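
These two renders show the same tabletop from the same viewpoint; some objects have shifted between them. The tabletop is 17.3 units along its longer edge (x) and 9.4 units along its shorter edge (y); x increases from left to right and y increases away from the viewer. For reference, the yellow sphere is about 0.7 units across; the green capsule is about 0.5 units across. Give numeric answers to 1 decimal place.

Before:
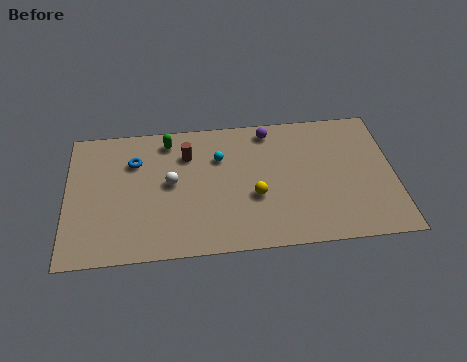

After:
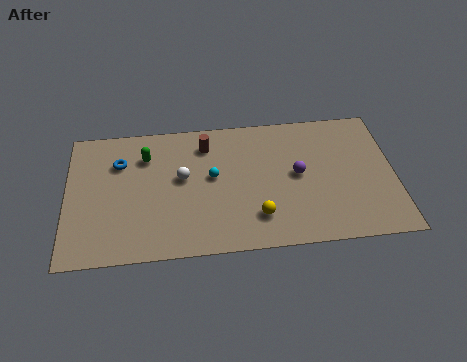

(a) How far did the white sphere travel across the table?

0.7

The white sphere was near (5.5, 5.0) before and (6.1, 5.3) after, so it travelled √(0.6² + 0.3²) ≈ 0.7 units.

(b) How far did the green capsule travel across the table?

1.6

The green capsule was near (5.4, 8.0) before and (4.2, 7.0) after, so it travelled √(1.2² + 1.0²) ≈ 1.6 units.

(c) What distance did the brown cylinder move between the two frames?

1.2

The brown cylinder was near (6.4, 6.9) before and (7.4, 7.5) after, so it travelled √(1.0² + 0.6²) ≈ 1.2 units.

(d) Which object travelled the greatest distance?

the purple sphere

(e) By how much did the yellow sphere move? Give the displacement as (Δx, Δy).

(0.1, -1.4)

From the two frames, the yellow sphere sits at roughly (9.9, 3.6) before and (10.0, 2.2) after.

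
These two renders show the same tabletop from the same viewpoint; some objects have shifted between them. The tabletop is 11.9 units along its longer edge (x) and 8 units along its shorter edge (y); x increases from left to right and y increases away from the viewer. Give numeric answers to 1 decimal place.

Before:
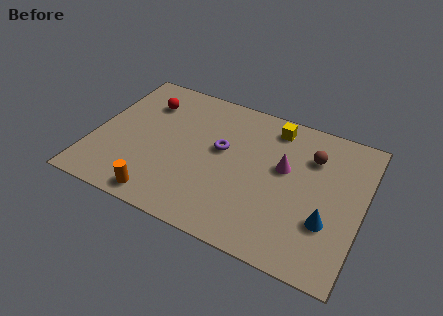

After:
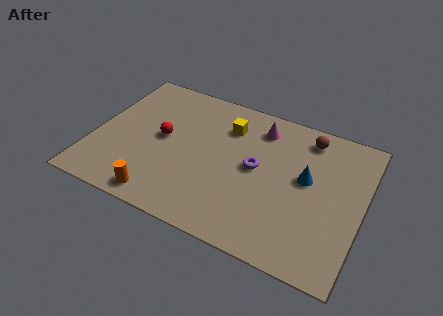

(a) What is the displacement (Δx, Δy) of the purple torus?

(1.6, -0.4)

The purple torus was at about (5.6, 4.6) and moved to about (7.2, 4.2).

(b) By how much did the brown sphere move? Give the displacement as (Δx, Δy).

(-0.3, 1.0)

From the two frames, the brown sphere sits at roughly (9.5, 5.8) before and (9.2, 6.8) after.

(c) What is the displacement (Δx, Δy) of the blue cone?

(-1.1, 1.9)

From the two frames, the blue cone sits at roughly (10.5, 2.6) before and (9.4, 4.5) after.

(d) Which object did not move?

the orange cylinder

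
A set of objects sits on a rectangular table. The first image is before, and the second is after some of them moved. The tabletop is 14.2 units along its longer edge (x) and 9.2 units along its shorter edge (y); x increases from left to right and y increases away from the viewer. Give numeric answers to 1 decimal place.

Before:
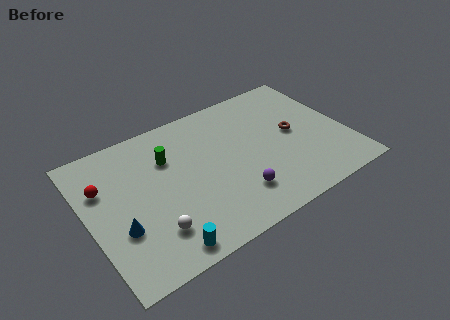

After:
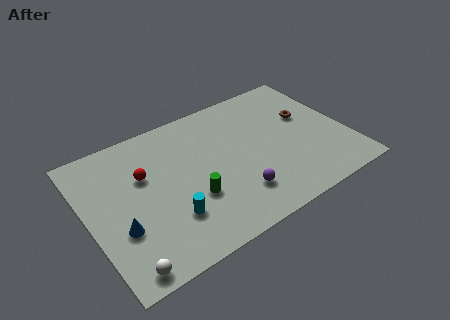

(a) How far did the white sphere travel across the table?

2.2

The white sphere was near (3.1, 2.2) before and (1.3, 0.9) after, so it travelled √(1.8² + 1.3²) ≈ 2.2 units.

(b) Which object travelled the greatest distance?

the green cylinder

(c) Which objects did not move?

the blue cone and the purple sphere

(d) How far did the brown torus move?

1.2

The brown torus was near (11.4, 4.8) before and (12.3, 5.6) after, so it travelled √(0.9² + 0.8²) ≈ 1.2 units.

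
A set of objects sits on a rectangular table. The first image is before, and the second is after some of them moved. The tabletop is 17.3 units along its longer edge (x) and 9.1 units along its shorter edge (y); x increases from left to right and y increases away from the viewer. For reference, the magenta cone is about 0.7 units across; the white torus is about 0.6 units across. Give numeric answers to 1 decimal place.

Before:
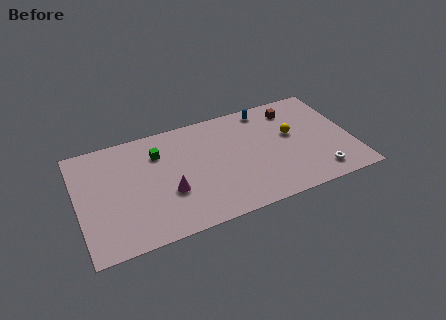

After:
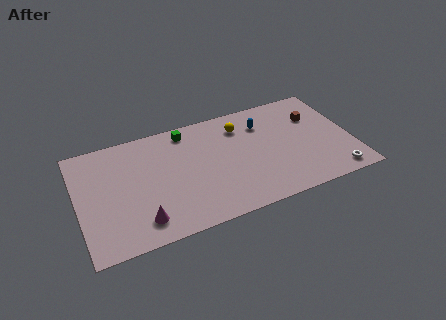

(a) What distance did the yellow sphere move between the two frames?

3.6

From (13.6, 5.3) to (10.5, 7.1), the yellow sphere covered √(3.1² + 1.8²) ≈ 3.6 units.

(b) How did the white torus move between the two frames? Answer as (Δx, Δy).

(1.0, -0.4)

The white torus started near (14.9, 1.5) and ended near (15.9, 1.1).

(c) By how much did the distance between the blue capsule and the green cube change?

-2.2

Before: roughly 7.1 units apart; after: 4.9. That's 2.2 units closer together.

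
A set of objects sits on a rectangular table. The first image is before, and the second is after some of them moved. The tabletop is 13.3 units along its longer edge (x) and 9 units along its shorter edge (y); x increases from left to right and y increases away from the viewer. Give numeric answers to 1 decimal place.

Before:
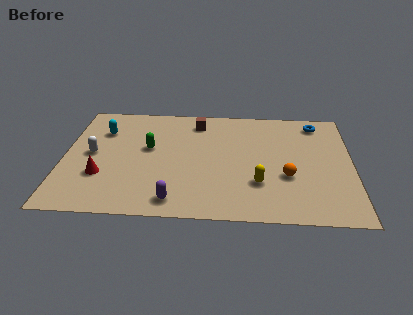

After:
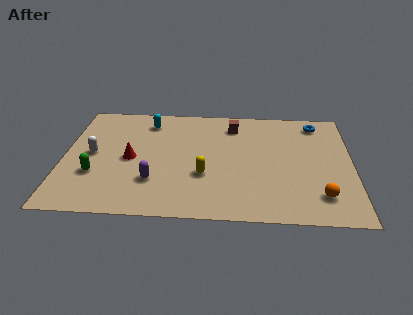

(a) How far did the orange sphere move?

2.1

The orange sphere was near (10.3, 3.3) before and (11.8, 1.9) after, so it travelled √(1.5² + 1.4²) ≈ 2.1 units.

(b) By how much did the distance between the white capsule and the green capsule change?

-1.1

They were about 2.7 units apart before and 1.6 after — 1.1 units closer together.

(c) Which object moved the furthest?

the green capsule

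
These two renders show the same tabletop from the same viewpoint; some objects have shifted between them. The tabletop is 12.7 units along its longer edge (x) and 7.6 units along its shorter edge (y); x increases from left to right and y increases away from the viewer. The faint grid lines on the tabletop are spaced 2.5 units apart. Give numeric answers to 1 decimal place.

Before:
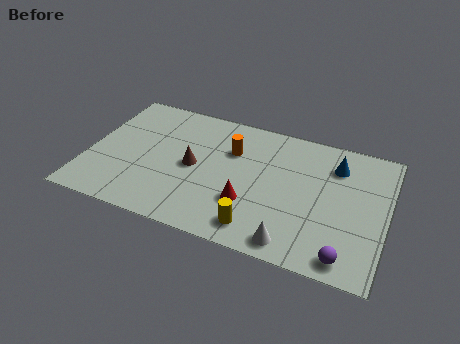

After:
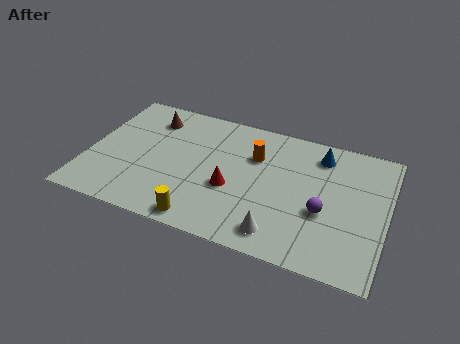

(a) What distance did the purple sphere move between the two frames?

2.4

From (11.2, 0.9) to (10.1, 3.0), the purple sphere covered √(1.1² + 2.1²) ≈ 2.4 units.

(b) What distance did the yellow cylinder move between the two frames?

2.3

From (7.5, 1.2) to (5.2, 0.8), the yellow cylinder covered √(2.3² + 0.4²) ≈ 2.3 units.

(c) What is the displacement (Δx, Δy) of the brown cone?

(-2.1, 2.3)

The brown cone started near (4.5, 3.7) and ended near (2.4, 6.0).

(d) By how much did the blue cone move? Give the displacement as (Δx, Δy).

(-0.7, 0.4)

The blue cone was at about (10.4, 5.8) and moved to about (9.7, 6.2).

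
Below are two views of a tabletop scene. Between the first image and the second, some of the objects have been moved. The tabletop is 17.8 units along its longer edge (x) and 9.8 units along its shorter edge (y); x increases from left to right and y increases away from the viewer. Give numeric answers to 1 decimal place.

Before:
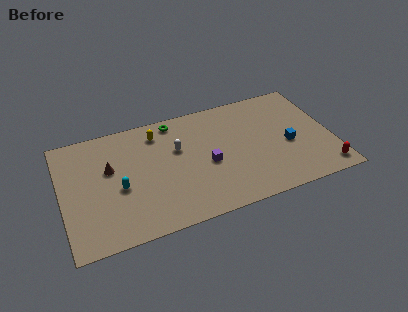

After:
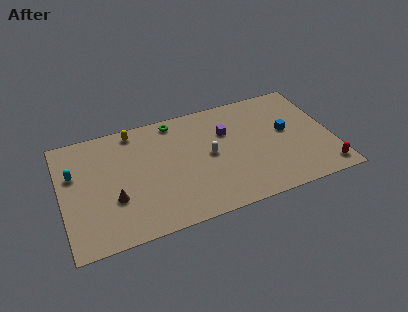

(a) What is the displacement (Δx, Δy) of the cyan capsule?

(-2.8, 2.1)

From the two frames, the cyan capsule sits at roughly (3.7, 4.2) before and (0.9, 6.3) after.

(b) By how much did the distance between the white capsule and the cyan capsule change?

+4.4

The distance was about 4.5 in the first image and 8.9 in the second, so they moved 4.4 units further apart.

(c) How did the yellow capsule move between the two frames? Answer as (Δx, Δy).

(-1.5, 0.7)

The yellow capsule started near (6.5, 8.0) and ended near (5.0, 8.7).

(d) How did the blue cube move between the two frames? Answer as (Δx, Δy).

(0.0, 1.2)

From the two frames, the blue cube sits at roughly (14.9, 4.2) before and (14.9, 5.4) after.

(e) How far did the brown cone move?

2.6

From (3.2, 6.0) to (3.3, 3.4), the brown cone covered √(0.1² + 2.6²) ≈ 2.6 units.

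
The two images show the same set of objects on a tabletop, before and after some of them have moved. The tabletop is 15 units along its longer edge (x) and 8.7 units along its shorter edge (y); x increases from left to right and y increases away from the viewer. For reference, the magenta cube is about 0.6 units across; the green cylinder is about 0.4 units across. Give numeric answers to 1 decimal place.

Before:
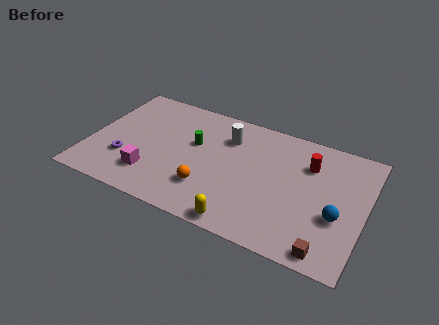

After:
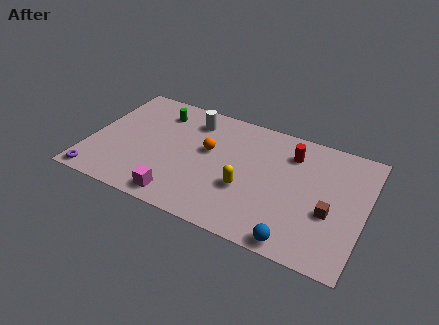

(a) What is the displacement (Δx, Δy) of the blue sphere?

(-1.9, -2.5)

The blue sphere started near (13.6, 3.3) and ended near (11.7, 0.8).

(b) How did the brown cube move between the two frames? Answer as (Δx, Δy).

(-0.1, 2.5)

The brown cube was at about (13.3, 0.9) and moved to about (13.2, 3.4).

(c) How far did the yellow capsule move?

2.4

The yellow capsule moved from about (8.8, 0.8) to (8.7, 3.2), a distance of √(0.1² + 2.4²) ≈ 2.4.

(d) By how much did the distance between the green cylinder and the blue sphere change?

+2.1

The distance was about 8.2 in the first image and 10.3 in the second, so they moved 2.1 units further apart.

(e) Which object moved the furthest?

the blue sphere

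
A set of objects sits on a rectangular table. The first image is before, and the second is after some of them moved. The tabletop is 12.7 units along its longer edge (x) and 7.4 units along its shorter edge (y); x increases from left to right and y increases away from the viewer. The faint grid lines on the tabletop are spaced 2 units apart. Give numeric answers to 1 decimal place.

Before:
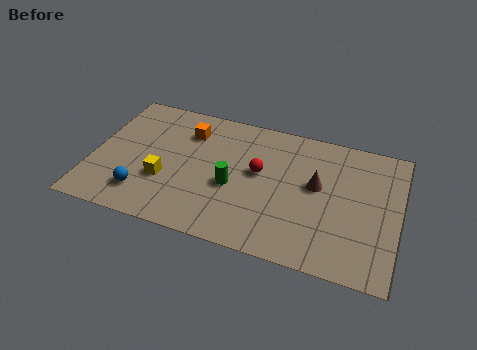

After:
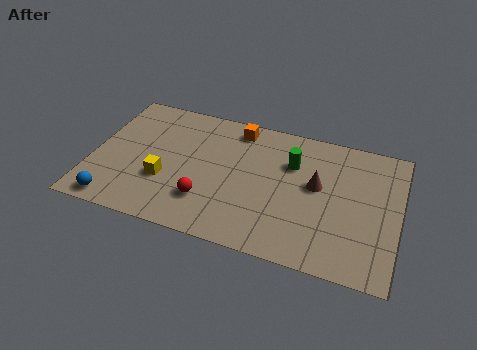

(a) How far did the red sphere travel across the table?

3.0

From (6.9, 4.2) to (4.9, 2.0), the red sphere covered √(2.0² + 2.2²) ≈ 3.0 units.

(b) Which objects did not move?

the brown cone and the yellow cube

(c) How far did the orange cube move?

2.2

From (3.8, 5.6) to (5.8, 6.4), the orange cube covered √(2.0² + 0.8²) ≈ 2.2 units.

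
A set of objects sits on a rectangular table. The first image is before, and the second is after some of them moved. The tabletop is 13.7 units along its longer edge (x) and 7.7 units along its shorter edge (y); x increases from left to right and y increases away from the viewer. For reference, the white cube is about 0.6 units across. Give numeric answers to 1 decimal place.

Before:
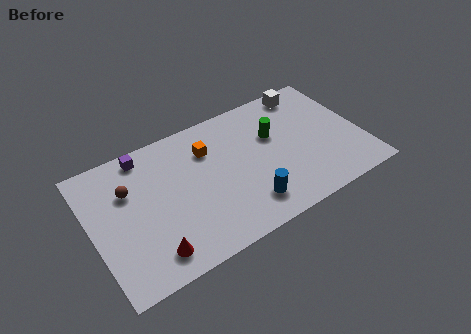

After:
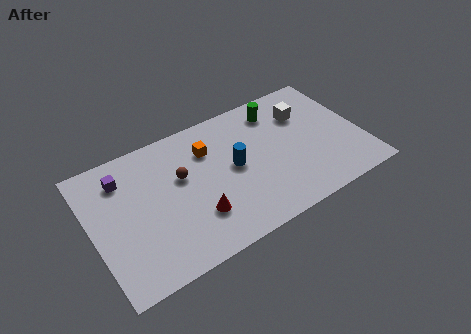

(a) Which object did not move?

the orange cube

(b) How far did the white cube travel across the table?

1.4

From (11.5, 6.8) to (11.1, 5.5), the white cube covered √(0.4² + 1.3²) ≈ 1.4 units.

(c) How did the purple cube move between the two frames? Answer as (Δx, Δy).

(-1.2, -0.8)

The purple cube was at about (3.0, 6.8) and moved to about (1.8, 6.0).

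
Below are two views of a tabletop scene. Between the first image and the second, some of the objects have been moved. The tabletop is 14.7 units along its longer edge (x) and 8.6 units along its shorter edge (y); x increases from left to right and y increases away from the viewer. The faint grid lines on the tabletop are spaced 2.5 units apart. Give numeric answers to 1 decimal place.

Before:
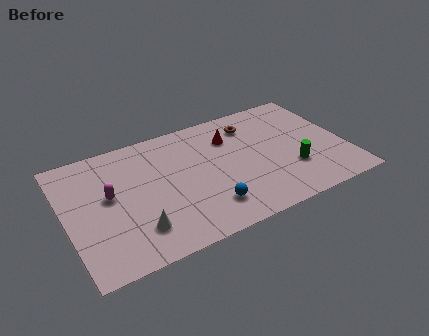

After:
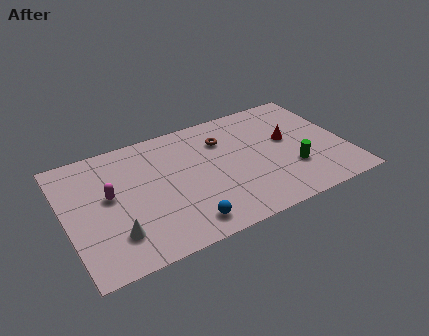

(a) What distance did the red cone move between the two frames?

3.2

From (8.9, 6.3) to (11.8, 4.9), the red cone covered √(2.9² + 1.4²) ≈ 3.2 units.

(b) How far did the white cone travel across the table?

1.1

From (3.4, 2.0) to (2.3, 2.1), the white cone covered √(1.1² + 0.1²) ≈ 1.1 units.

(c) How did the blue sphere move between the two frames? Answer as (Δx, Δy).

(-1.3, -0.6)

From the two frames, the blue sphere sits at roughly (7.1, 1.9) before and (5.8, 1.3) after.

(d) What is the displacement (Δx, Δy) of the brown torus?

(-1.6, -0.5)

The brown torus was at about (10.1, 6.8) and moved to about (8.5, 6.3).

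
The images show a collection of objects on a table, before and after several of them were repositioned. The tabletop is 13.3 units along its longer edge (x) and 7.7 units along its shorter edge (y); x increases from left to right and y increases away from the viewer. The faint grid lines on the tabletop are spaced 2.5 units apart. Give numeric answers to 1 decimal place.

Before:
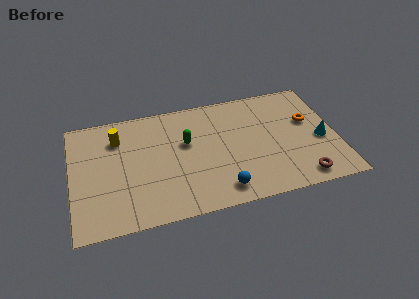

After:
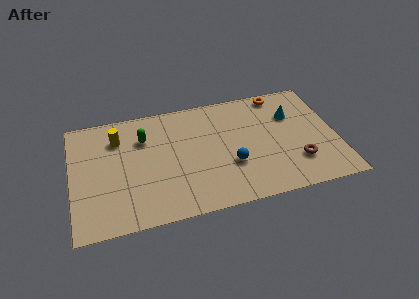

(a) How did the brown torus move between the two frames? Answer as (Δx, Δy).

(-0.1, 1.1)

The brown torus started near (11.3, 1.0) and ended near (11.2, 2.1).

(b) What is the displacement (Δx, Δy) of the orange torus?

(-1.3, 2.2)

From the two frames, the orange torus sits at roughly (12.0, 4.7) before and (10.7, 6.9) after.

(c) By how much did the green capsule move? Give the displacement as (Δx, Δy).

(-2.1, 0.8)

From the two frames, the green capsule sits at roughly (5.8, 4.7) before and (3.7, 5.5) after.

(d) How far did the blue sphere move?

1.6

The blue sphere moved from about (7.3, 1.2) to (7.9, 2.7), a distance of √(0.6² + 1.5²) ≈ 1.6.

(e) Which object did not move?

the yellow cylinder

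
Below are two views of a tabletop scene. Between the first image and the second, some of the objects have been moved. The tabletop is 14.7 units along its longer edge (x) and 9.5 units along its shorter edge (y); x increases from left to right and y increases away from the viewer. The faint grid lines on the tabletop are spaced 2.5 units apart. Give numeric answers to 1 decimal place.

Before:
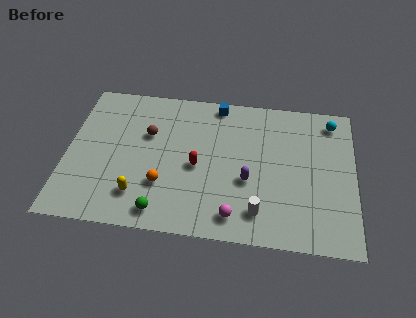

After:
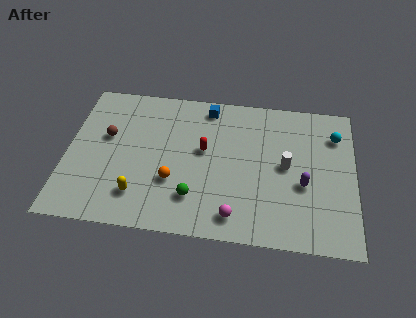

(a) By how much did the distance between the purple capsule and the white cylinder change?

-0.6

They were about 2.0 units apart before and 1.4 after — 0.6 units closer together.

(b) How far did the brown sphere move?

2.1

The brown sphere moved from about (4.1, 6.1) to (2.0, 5.7), a distance of √(2.1² + 0.4²) ≈ 2.1.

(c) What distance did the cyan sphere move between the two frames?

0.9

The cyan sphere moved from about (13.5, 8.1) to (13.7, 7.2), a distance of √(0.2² + 0.9²) ≈ 0.9.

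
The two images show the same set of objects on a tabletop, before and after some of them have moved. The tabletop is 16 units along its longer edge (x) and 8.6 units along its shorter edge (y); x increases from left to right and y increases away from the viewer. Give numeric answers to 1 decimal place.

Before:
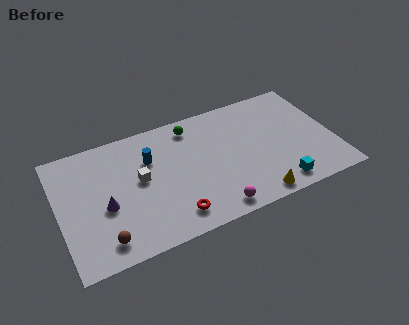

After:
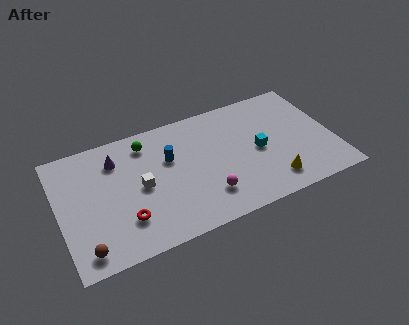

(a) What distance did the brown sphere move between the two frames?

1.1

From (2.3, 1.4) to (1.2, 1.2), the brown sphere covered √(1.1² + 0.2²) ≈ 1.1 units.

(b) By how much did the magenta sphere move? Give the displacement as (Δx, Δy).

(-0.3, 1.1)

The magenta sphere started near (8.6, 1.0) and ended near (8.3, 2.1).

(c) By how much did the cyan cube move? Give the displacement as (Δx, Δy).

(-0.8, 2.9)

The cyan cube started near (12.4, 1.2) and ended near (11.6, 4.1).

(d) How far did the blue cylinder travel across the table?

1.2

From (5.4, 5.9) to (6.5, 5.5), the blue cylinder covered √(1.1² + 0.4²) ≈ 1.2 units.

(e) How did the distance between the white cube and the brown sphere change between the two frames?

+0.5

They were about 4.1 units apart before and 4.6 after — 0.5 units further apart.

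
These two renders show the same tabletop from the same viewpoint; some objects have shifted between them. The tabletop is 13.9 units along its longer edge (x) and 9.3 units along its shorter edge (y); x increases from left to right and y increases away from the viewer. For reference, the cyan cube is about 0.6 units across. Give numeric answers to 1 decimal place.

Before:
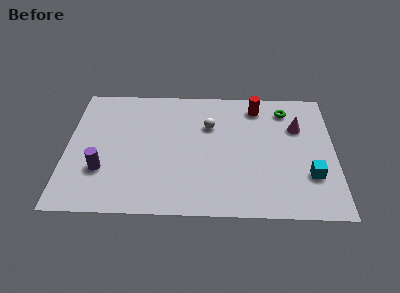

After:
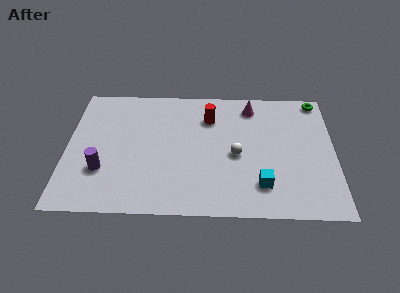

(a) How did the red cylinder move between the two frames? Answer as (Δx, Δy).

(-2.5, -0.9)

The red cylinder started near (9.9, 7.8) and ended near (7.4, 6.9).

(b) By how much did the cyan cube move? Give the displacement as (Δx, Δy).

(-2.5, -0.7)

The cyan cube was at about (12.6, 2.8) and moved to about (10.1, 2.1).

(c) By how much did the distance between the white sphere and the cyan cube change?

-3.8

The distance was about 6.3 in the first image and 2.5 in the second, so they moved 3.8 units closer together.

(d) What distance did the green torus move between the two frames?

1.9

From (11.4, 7.6) to (13.1, 8.4), the green torus covered √(1.7² + 0.8²) ≈ 1.9 units.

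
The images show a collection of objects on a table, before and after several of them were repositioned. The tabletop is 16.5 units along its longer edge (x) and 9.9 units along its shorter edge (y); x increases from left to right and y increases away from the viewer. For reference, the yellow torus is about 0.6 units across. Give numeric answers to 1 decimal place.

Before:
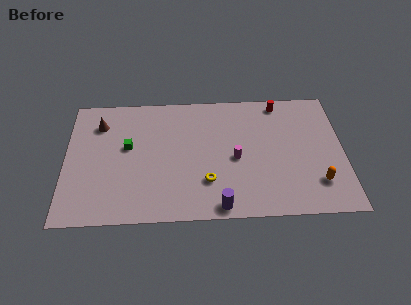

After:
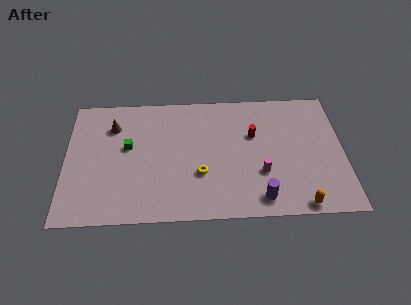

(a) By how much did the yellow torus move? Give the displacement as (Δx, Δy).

(-0.4, 0.6)

The yellow torus was at about (8.4, 2.8) and moved to about (8.0, 3.4).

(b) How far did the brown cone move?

0.8

The brown cone was near (2.0, 7.6) before and (2.8, 7.4) after, so it travelled √(0.8² + 0.2²) ≈ 0.8 units.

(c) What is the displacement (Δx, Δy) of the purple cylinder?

(2.4, 0.5)

The purple cylinder started near (9.1, 0.9) and ended near (11.5, 1.4).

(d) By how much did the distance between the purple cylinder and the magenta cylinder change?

-1.8

Before: roughly 3.7 units apart; after: 1.9. That's 1.8 units closer together.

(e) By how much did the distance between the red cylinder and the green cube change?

-2.1

They were about 9.6 units apart before and 7.5 after — 2.1 units closer together.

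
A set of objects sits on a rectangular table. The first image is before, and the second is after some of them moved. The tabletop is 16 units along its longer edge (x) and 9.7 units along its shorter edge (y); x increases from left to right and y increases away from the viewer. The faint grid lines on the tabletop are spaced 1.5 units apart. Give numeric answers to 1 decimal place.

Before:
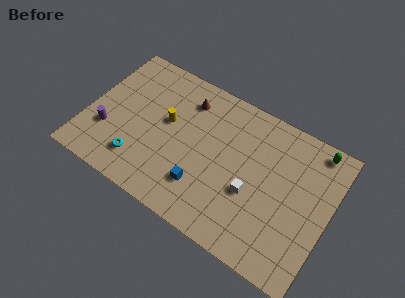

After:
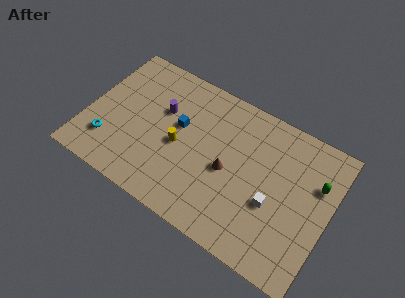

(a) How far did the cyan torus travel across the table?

2.1

The cyan torus was near (3.8, 2.1) before and (1.7, 2.4) after, so it travelled √(2.1² + 0.3²) ≈ 2.1 units.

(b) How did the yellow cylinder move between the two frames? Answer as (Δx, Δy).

(1.0, -1.2)

The yellow cylinder was at about (5.1, 5.6) and moved to about (6.1, 4.4).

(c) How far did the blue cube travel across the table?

3.8

The blue cube was near (8.0, 2.5) before and (5.9, 5.7) after, so it travelled √(2.1² + 3.2²) ≈ 3.8 units.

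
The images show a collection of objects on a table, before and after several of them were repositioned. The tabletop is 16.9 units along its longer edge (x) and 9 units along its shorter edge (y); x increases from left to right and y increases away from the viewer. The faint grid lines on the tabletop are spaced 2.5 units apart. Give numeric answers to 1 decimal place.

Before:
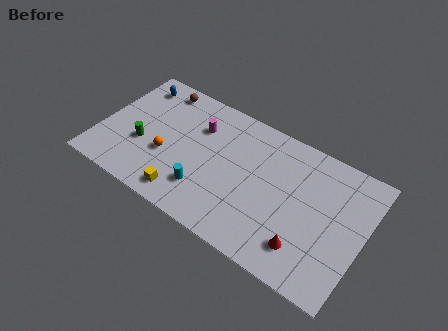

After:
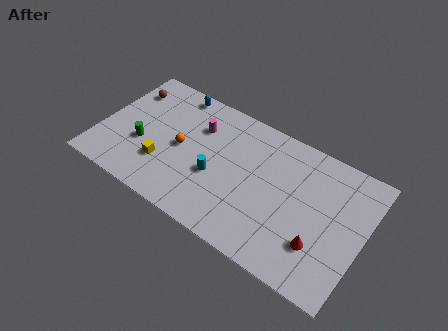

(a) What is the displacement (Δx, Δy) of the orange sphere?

(0.8, 1.0)

The orange sphere started near (4.4, 3.4) and ended near (5.2, 4.4).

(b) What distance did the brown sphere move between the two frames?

2.1

The brown sphere moved from about (3.1, 7.9) to (1.2, 6.9), a distance of √(1.9² + 1.0²) ≈ 2.1.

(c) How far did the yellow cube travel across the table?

2.2

From (6.0, 1.3) to (4.3, 2.7), the yellow cube covered √(1.7² + 1.4²) ≈ 2.2 units.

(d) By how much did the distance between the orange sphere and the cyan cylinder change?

-0.4

The distance was about 2.9 in the first image and 2.5 in the second, so they moved 0.4 units closer together.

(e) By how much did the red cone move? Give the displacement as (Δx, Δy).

(0.8, 0.6)

From the two frames, the red cone sits at roughly (13.6, 2.0) before and (14.4, 2.6) after.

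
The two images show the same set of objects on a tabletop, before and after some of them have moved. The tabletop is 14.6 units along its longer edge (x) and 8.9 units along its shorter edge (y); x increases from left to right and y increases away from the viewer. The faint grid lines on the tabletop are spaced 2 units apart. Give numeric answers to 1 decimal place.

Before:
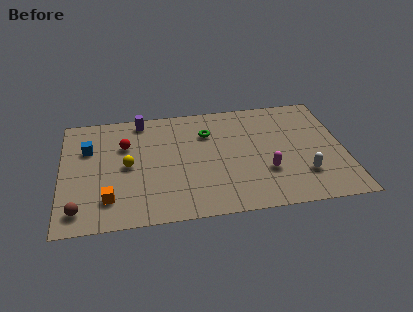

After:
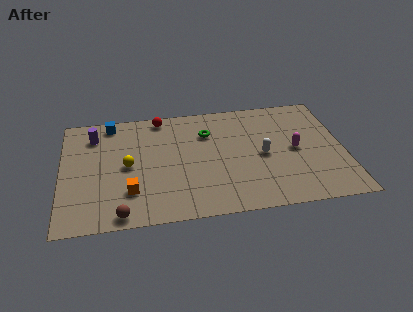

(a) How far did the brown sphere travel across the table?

2.2

From (0.9, 1.4) to (3.0, 0.8), the brown sphere covered √(2.1² + 0.6²) ≈ 2.2 units.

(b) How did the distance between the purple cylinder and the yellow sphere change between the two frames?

-0.5

The distance was about 3.6 in the first image and 3.1 in the second, so they moved 0.5 units closer together.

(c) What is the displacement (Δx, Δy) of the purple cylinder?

(-2.5, -0.9)

The purple cylinder started near (4.2, 7.9) and ended near (1.7, 7.0).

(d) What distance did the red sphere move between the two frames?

2.8

From (3.3, 6.0) to (5.2, 8.0), the red sphere covered √(1.9² + 2.0²) ≈ 2.8 units.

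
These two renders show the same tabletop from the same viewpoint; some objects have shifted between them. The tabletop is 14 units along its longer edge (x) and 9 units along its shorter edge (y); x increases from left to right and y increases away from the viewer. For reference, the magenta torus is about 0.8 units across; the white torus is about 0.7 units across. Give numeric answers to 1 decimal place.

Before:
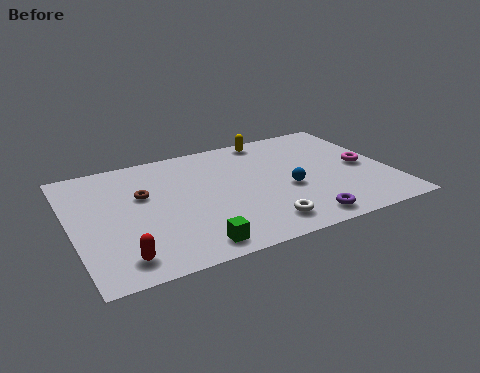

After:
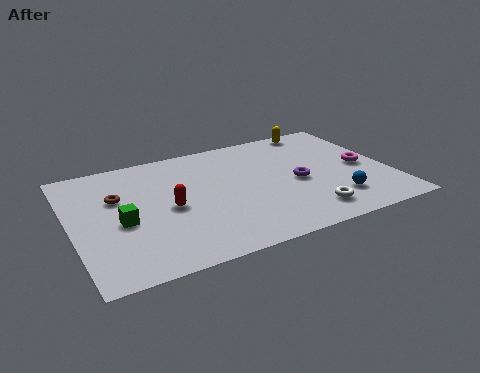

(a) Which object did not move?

the magenta torus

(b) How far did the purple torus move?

3.0

The purple torus was near (9.6, 1.1) before and (9.9, 4.1) after, so it travelled √(0.3² + 3.0²) ≈ 3.0 units.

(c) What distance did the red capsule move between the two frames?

3.7

The red capsule was near (1.8, 1.4) before and (4.2, 4.2) after, so it travelled √(2.4² + 2.8²) ≈ 3.7 units.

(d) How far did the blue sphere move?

2.5

From (9.4, 3.7) to (11.3, 2.1), the blue sphere covered √(1.9² + 1.6²) ≈ 2.5 units.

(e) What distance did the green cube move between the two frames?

3.9

From (4.8, 1.1) to (2.1, 3.9), the green cube covered √(2.7² + 2.8²) ≈ 3.9 units.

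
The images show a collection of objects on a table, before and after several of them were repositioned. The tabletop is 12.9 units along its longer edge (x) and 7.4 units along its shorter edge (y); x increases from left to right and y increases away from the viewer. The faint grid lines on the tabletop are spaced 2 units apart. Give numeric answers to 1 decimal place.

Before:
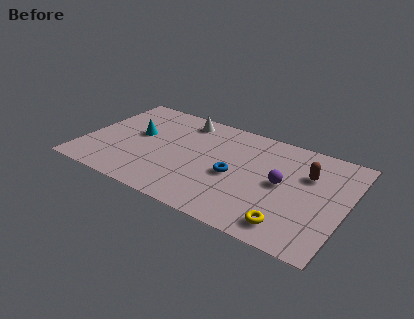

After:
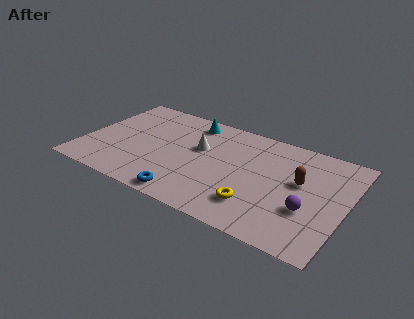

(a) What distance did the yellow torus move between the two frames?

1.8

From (10.5, 1.2) to (8.8, 1.8), the yellow torus covered √(1.7² + 0.6²) ≈ 1.8 units.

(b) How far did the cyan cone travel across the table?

3.2

The cyan cone moved from about (2.5, 4.2) to (4.9, 6.3), a distance of √(2.4² + 2.1²) ≈ 3.2.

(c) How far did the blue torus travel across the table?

3.1

The blue torus was near (7.5, 3.3) before and (5.6, 0.8) after, so it travelled √(1.9² + 2.5²) ≈ 3.1 units.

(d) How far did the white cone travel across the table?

2.1

The white cone moved from about (4.5, 6.3) to (5.6, 4.5), a distance of √(1.1² + 1.8²) ≈ 2.1.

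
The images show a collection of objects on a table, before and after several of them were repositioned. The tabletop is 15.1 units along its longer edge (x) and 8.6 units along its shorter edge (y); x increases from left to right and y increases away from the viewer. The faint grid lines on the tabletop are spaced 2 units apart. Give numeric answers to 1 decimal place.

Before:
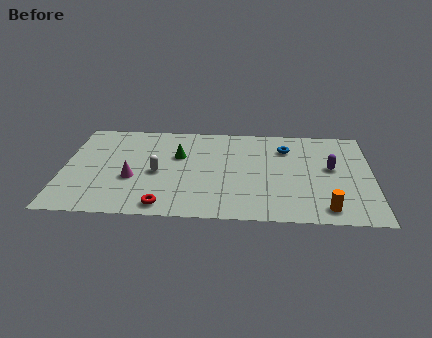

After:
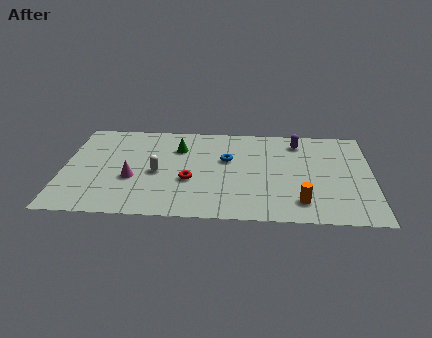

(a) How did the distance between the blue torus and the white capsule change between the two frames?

-3.1

They were about 6.8 units apart before and 3.7 after — 3.1 units closer together.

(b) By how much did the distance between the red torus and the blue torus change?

-5.4

The distance was about 8.1 in the first image and 2.7 in the second, so they moved 5.4 units closer together.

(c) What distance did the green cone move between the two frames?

0.7

The green cone was near (5.6, 5.5) before and (5.6, 6.2) after, so it travelled √(0.0² + 0.7²) ≈ 0.7 units.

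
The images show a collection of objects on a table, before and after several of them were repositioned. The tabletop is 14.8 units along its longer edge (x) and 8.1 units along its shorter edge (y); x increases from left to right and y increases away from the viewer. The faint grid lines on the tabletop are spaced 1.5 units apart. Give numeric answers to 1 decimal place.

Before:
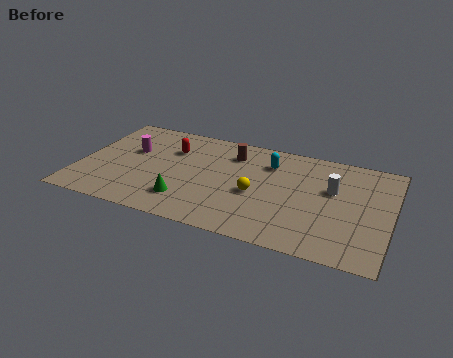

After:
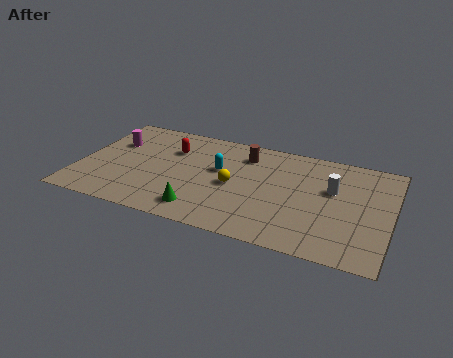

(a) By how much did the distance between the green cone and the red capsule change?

+0.7

Before: roughly 4.0 units apart; after: 4.7. That's 0.7 units further apart.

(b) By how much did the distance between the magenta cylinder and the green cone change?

+1.9

The distance was about 4.3 in the first image and 6.2 in the second, so they moved 1.9 units further apart.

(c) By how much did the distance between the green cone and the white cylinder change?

-0.5

The distance was about 7.4 in the first image and 6.9 in the second, so they moved 0.5 units closer together.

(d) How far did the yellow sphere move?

1.1

The yellow sphere was near (8.5, 3.5) before and (7.4, 3.8) after, so it travelled √(1.1² + 0.3²) ≈ 1.1 units.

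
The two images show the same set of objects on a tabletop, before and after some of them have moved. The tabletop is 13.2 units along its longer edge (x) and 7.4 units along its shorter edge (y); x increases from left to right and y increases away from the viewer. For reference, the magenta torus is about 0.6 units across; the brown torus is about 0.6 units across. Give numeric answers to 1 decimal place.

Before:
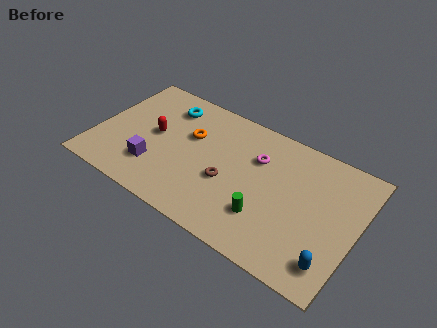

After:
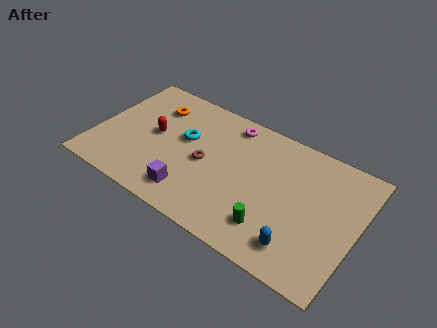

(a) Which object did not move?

the red capsule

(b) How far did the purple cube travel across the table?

2.1

The purple cube moved from about (3.2, 2.0) to (5.2, 1.4), a distance of √(2.0² + 0.6²) ≈ 2.1.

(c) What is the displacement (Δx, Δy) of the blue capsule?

(-1.6, 0.0)

The blue capsule started near (12.3, 1.4) and ended near (10.7, 1.4).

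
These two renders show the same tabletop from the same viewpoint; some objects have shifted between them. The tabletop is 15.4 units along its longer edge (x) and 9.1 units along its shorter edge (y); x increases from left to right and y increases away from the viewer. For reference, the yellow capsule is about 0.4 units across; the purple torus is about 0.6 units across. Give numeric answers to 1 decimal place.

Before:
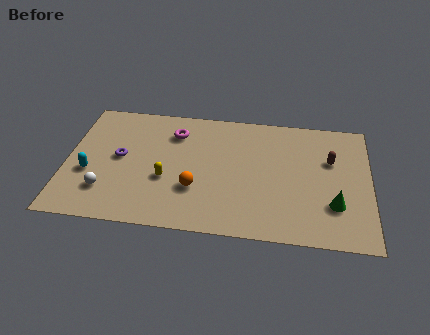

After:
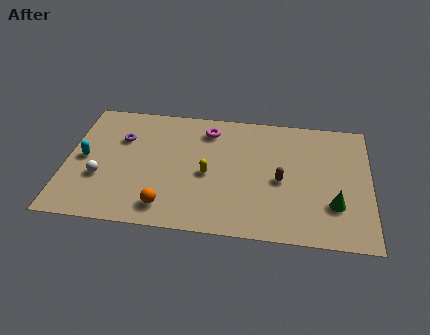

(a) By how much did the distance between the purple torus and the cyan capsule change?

+0.5

They were about 2.0 units apart before and 2.5 after — 0.5 units further apart.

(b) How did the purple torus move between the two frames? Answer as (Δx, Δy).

(0.0, 1.4)

From the two frames, the purple torus sits at roughly (2.7, 4.8) before and (2.7, 6.2) after.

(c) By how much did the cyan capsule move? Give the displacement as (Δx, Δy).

(-0.3, 1.0)

The cyan capsule was at about (1.2, 3.5) and moved to about (0.9, 4.5).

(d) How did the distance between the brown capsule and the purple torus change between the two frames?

-2.3

The distance was about 10.8 in the first image and 8.5 in the second, so they moved 2.3 units closer together.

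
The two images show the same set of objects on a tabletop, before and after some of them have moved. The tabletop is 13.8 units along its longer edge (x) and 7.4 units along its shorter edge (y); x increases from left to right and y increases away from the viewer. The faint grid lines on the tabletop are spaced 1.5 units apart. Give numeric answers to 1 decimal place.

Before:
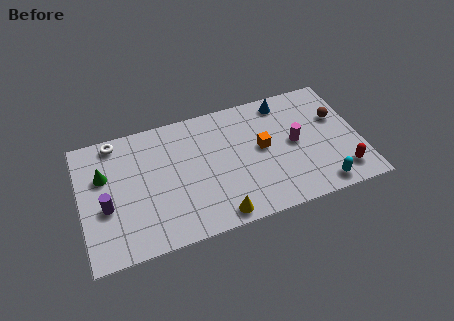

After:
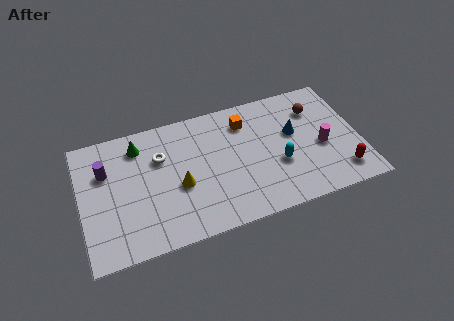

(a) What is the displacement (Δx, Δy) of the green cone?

(1.8, 1.2)

The green cone started near (1.2, 4.8) and ended near (3.0, 6.0).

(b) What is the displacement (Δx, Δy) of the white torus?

(2.1, -1.6)

The white torus started near (1.9, 6.6) and ended near (4.0, 5.0).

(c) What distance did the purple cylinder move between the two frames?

2.0

The purple cylinder moved from about (1.2, 3.0) to (1.3, 5.0), a distance of √(0.1² + 2.0²) ≈ 2.0.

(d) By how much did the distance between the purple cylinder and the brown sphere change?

-1.2

Before: roughly 11.7 units apart; after: 10.5. That's 1.2 units closer together.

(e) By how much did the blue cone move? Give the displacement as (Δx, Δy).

(0.3, -2.0)

From the two frames, the blue cone sits at roughly (10.3, 6.4) before and (10.6, 4.4) after.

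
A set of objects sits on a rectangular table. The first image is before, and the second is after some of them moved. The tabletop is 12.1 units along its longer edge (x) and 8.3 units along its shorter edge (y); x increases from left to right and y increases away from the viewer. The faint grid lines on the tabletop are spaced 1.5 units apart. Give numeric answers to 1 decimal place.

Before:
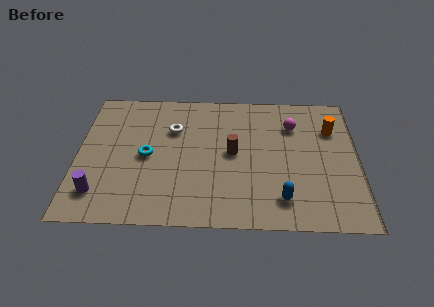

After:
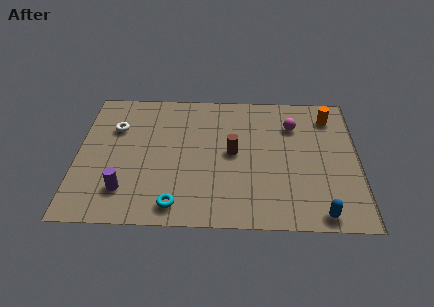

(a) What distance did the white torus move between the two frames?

2.5

The white torus moved from about (4.1, 5.7) to (1.6, 5.7), a distance of √(2.5² + 0.0²) ≈ 2.5.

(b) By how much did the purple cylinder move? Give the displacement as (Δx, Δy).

(1.1, 0.2)

The purple cylinder started near (1.0, 1.7) and ended near (2.1, 1.9).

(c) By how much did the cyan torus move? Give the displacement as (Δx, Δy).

(1.3, -2.9)

The cyan torus was at about (3.0, 4.0) and moved to about (4.3, 1.1).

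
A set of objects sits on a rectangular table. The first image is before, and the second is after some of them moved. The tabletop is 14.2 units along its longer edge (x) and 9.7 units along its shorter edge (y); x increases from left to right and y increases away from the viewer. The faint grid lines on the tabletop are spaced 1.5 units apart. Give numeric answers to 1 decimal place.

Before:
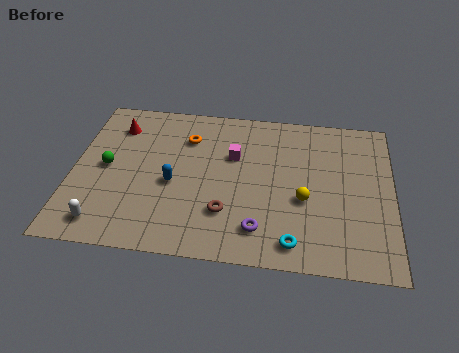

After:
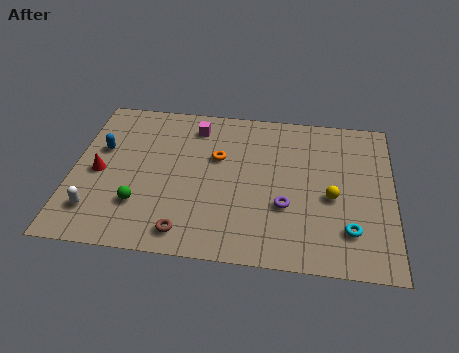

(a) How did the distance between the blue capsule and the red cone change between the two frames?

-2.8

The distance was about 4.3 in the first image and 1.5 in the second, so they moved 2.8 units closer together.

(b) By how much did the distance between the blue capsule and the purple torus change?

+4.2

The distance was about 4.5 in the first image and 8.7 in the second, so they moved 4.2 units further apart.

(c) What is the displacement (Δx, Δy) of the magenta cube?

(-1.8, 1.7)

From the two frames, the magenta cube sits at roughly (7.1, 6.3) before and (5.3, 8.0) after.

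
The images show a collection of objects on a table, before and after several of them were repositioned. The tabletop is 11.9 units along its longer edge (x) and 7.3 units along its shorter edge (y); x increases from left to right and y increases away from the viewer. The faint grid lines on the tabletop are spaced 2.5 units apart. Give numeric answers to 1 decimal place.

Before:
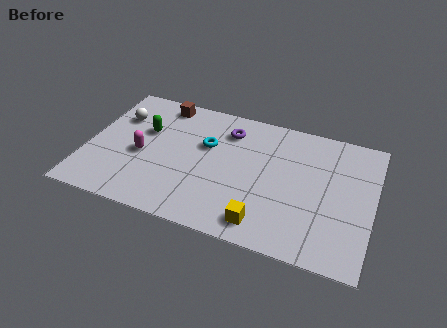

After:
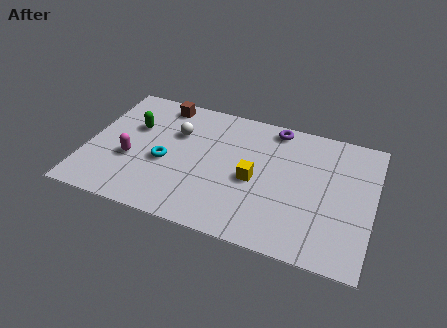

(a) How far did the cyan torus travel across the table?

2.2

The cyan torus moved from about (4.9, 4.6) to (3.3, 3.1), a distance of √(1.6² + 1.5²) ≈ 2.2.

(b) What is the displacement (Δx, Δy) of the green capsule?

(-0.5, 0.1)

The green capsule was at about (2.3, 4.6) and moved to about (1.8, 4.7).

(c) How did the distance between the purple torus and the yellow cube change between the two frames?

-1.7

Before: roughly 5.0 units apart; after: 3.3. That's 1.7 units closer together.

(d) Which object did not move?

the brown cube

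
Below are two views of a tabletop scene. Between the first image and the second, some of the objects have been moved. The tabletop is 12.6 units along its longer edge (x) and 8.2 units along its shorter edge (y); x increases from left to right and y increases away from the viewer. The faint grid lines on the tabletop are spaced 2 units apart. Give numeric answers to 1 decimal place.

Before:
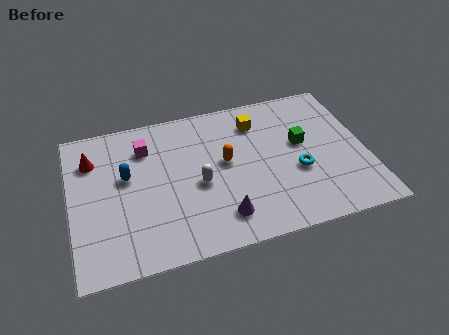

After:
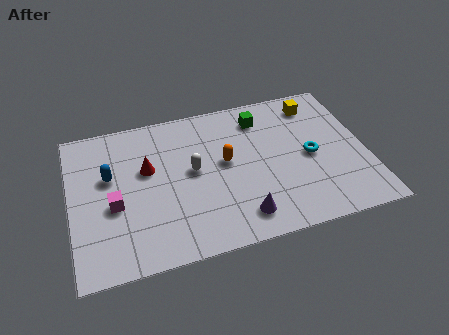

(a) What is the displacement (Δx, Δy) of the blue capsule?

(-0.7, 0.2)

From the two frames, the blue capsule sits at roughly (2.4, 4.8) before and (1.7, 5.0) after.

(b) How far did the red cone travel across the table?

2.5

From (1.0, 6.1) to (3.3, 5.0), the red cone covered √(2.3² + 1.1²) ≈ 2.5 units.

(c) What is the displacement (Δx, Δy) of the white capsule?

(-0.2, 0.8)

The white capsule started near (5.4, 3.6) and ended near (5.2, 4.4).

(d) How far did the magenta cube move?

3.2

From (3.3, 6.2) to (1.8, 3.4), the magenta cube covered √(1.5² + 2.8²) ≈ 3.2 units.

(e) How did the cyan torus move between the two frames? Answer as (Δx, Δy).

(0.6, 0.7)

From the two frames, the cyan torus sits at roughly (9.6, 3.2) before and (10.2, 3.9) after.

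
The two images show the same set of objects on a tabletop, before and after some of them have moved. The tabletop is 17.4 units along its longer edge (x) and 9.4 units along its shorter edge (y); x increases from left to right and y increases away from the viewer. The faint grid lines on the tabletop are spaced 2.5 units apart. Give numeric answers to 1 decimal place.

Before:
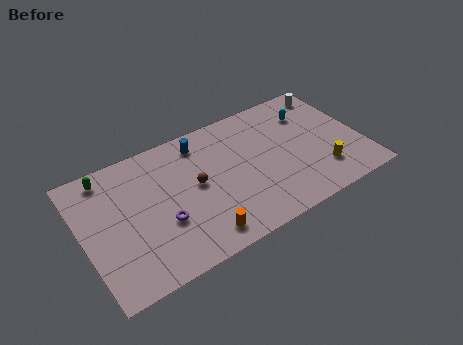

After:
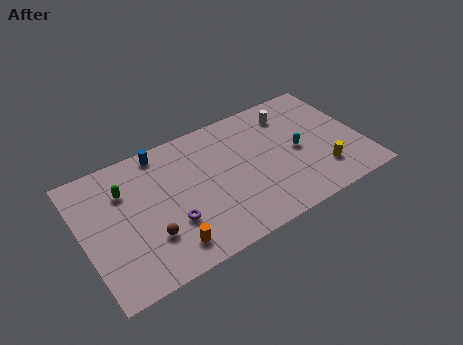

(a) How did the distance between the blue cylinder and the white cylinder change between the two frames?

-0.4

The distance was about 8.5 in the first image and 8.1 in the second, so they moved 0.4 units closer together.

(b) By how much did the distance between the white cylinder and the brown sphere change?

+1.0

They were about 9.7 units apart before and 10.7 after — 1.0 units further apart.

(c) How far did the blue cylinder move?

2.5

From (7.7, 7.9) to (5.3, 8.4), the blue cylinder covered √(2.4² + 0.5²) ≈ 2.5 units.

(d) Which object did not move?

the yellow cylinder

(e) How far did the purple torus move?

0.6

The purple torus moved from about (4.7, 3.4) to (5.2, 3.1), a distance of √(0.5² + 0.3²) ≈ 0.6.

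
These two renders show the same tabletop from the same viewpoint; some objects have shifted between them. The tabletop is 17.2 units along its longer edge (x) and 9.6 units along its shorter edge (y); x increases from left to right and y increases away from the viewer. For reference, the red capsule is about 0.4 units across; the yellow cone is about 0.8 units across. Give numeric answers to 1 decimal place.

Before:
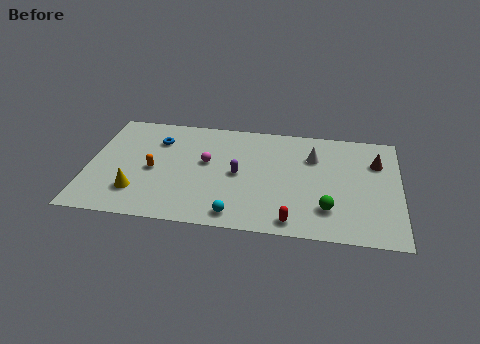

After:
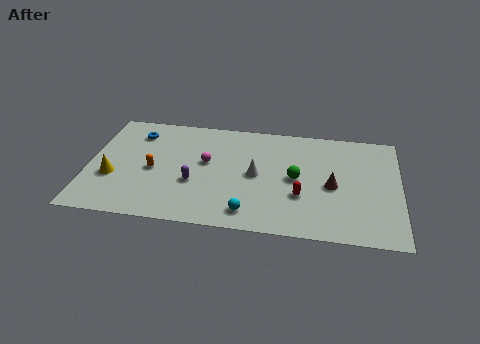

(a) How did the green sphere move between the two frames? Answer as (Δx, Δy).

(-1.8, 2.4)

The green sphere started near (13.3, 2.4) and ended near (11.5, 4.8).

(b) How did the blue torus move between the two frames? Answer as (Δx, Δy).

(-1.2, 0.5)

The blue torus started near (3.7, 7.1) and ended near (2.5, 7.6).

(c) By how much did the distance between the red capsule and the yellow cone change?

+1.7

Before: roughly 8.7 units apart; after: 10.4. That's 1.7 units further apart.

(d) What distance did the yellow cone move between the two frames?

1.8

The yellow cone moved from about (2.8, 2.4) to (1.4, 3.5), a distance of √(1.4² + 1.1²) ≈ 1.8.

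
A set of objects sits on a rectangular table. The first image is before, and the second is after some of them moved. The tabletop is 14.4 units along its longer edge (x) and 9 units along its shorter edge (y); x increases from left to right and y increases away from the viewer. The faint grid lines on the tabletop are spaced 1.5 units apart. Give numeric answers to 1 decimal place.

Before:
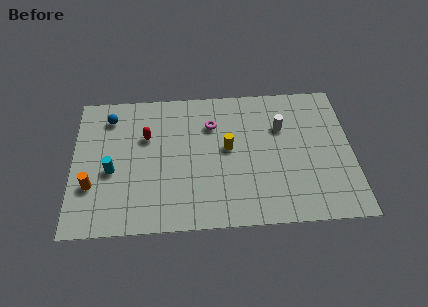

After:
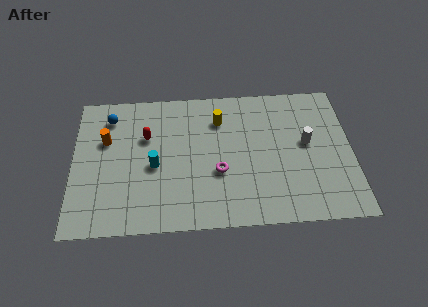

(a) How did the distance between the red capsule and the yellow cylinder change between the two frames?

-0.4

Before: roughly 4.3 units apart; after: 3.9. That's 0.4 units closer together.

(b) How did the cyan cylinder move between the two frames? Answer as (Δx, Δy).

(2.2, 0.2)

The cyan cylinder was at about (2.0, 3.8) and moved to about (4.2, 4.0).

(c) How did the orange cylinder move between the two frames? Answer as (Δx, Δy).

(0.7, 2.9)

The orange cylinder started near (1.0, 2.9) and ended near (1.7, 5.8).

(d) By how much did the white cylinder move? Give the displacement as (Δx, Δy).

(1.3, -1.1)

The white cylinder started near (10.8, 6.1) and ended near (12.1, 5.0).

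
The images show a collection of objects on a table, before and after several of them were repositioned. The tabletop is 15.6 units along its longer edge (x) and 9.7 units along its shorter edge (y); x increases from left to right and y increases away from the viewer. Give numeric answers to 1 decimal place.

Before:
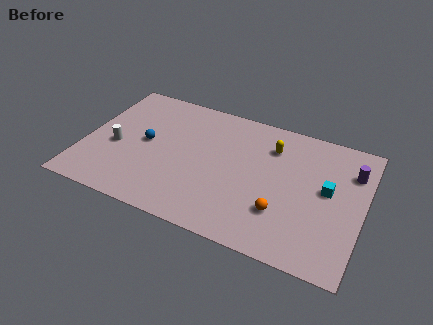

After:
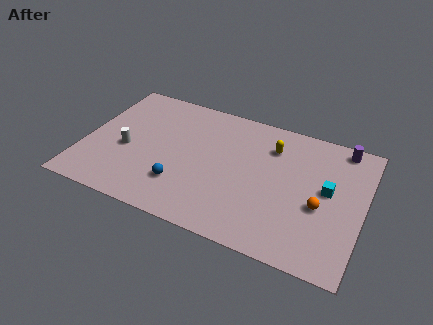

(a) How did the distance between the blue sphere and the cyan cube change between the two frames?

-1.9

They were about 10.2 units apart before and 8.3 after — 1.9 units closer together.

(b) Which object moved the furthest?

the blue sphere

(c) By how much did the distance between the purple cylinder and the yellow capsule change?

-0.5

Before: roughly 4.5 units apart; after: 4.0. That's 0.5 units closer together.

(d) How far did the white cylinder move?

0.6

From (1.8, 4.1) to (2.4, 4.1), the white cylinder covered √(0.6² + 0.0²) ≈ 0.6 units.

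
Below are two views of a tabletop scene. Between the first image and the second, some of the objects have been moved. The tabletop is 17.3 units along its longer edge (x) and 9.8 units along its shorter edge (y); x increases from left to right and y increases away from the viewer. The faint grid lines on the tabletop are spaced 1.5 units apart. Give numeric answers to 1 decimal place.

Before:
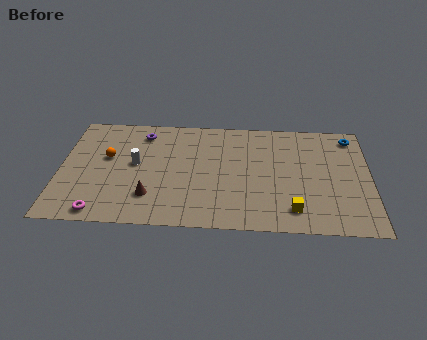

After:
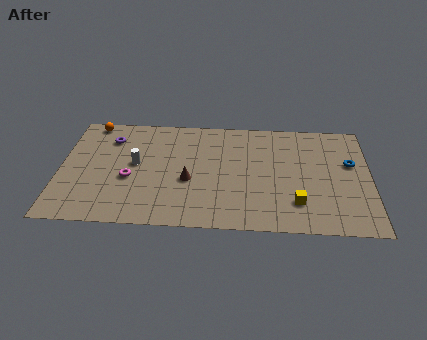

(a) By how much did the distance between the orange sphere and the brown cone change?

+3.3

They were about 4.1 units apart before and 7.4 after — 3.3 units further apart.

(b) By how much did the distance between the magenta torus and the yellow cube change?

-1.2

They were about 10.6 units apart before and 9.4 after — 1.2 units closer together.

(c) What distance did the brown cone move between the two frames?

2.6

From (5.1, 2.5) to (7.2, 4.0), the brown cone covered √(2.1² + 1.5²) ≈ 2.6 units.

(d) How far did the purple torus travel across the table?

1.9

From (4.5, 8.1) to (2.7, 7.5), the purple torus covered √(1.8² + 0.6²) ≈ 1.9 units.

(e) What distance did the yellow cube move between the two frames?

0.6

From (13.0, 1.8) to (13.2, 2.4), the yellow cube covered √(0.2² + 0.6²) ≈ 0.6 units.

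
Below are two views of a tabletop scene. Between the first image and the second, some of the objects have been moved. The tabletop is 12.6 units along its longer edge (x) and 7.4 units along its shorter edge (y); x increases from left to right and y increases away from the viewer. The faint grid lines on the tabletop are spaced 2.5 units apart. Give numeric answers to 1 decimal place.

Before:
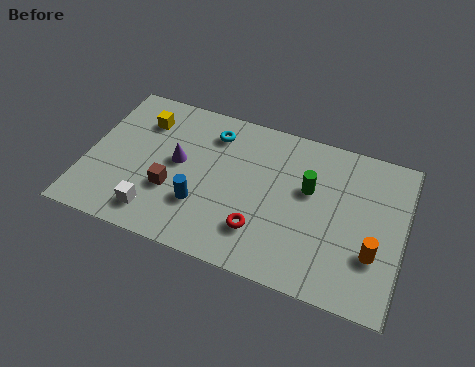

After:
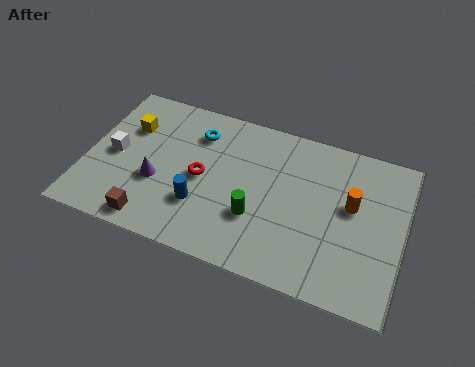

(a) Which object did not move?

the blue cylinder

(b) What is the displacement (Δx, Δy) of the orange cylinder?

(-1.0, 1.9)

The orange cylinder started near (11.5, 2.4) and ended near (10.5, 4.3).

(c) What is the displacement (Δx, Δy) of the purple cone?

(-0.7, -1.2)

The purple cone started near (3.6, 4.0) and ended near (2.9, 2.8).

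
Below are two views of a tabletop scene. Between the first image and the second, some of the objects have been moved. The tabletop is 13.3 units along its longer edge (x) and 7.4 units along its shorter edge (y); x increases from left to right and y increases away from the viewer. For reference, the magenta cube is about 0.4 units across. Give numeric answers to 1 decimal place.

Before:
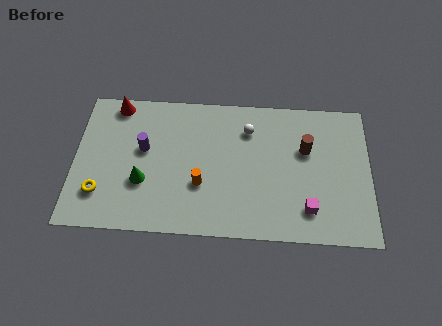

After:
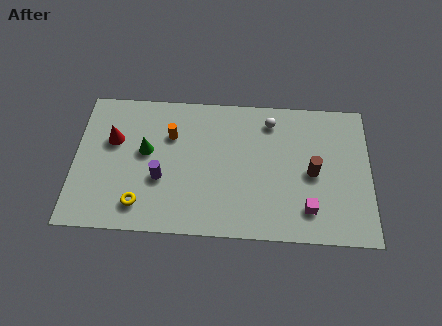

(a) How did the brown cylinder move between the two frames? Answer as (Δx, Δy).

(0.3, -1.2)

From the two frames, the brown cylinder sits at roughly (10.4, 4.7) before and (10.7, 3.5) after.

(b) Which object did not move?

the magenta cube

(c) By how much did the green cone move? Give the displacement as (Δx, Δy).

(0.1, 1.6)

From the two frames, the green cone sits at roughly (3.1, 2.6) before and (3.2, 4.2) after.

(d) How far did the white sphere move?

1.1

The white sphere was near (7.8, 5.6) before and (8.8, 6.1) after, so it travelled √(1.0² + 0.5²) ≈ 1.1 units.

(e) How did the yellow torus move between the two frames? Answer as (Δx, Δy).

(1.8, -0.5)

The yellow torus started near (1.2, 1.9) and ended near (3.0, 1.4).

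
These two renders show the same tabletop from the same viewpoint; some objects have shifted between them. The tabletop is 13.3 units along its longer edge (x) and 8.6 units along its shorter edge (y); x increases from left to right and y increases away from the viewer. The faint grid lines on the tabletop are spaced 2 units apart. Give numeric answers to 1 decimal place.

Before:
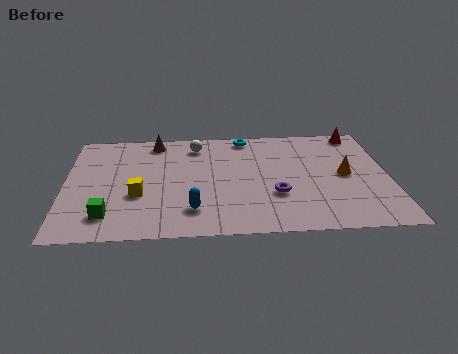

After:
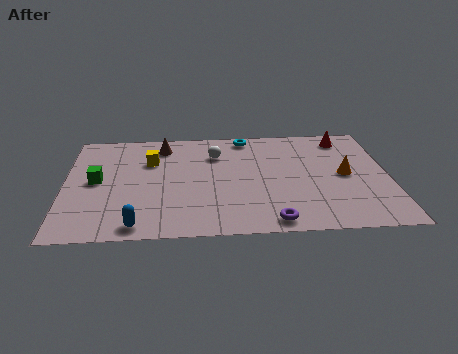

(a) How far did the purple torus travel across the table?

2.0

From (8.6, 2.9) to (8.4, 0.9), the purple torus covered √(0.2² + 2.0²) ≈ 2.0 units.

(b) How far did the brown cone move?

0.5

The brown cone moved from about (3.7, 7.5) to (4.0, 7.1), a distance of √(0.3² + 0.4²) ≈ 0.5.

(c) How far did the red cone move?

0.7

From (12.2, 7.7) to (11.6, 7.3), the red cone covered √(0.6² + 0.4²) ≈ 0.7 units.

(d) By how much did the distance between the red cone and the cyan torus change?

-0.6

The distance was about 4.7 in the first image and 4.1 in the second, so they moved 0.6 units closer together.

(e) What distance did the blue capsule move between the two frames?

2.4

The blue capsule moved from about (5.2, 1.9) to (3.0, 0.9), a distance of √(2.2² + 1.0²) ≈ 2.4.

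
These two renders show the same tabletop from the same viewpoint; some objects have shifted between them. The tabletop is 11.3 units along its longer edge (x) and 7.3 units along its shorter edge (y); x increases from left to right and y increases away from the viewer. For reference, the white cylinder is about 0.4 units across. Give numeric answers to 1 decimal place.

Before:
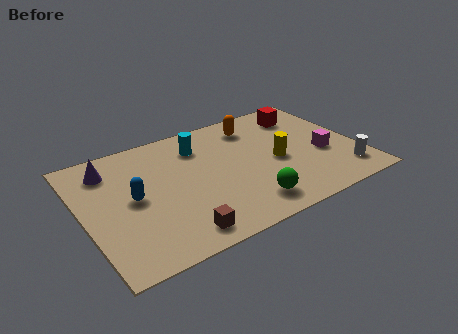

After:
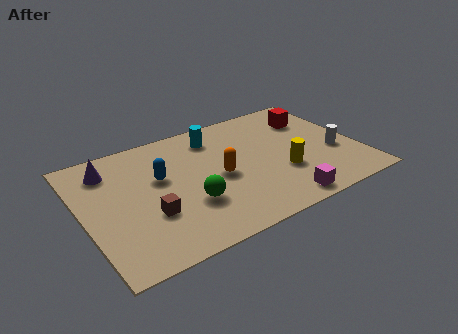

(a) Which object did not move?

the purple cone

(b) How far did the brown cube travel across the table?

1.7

From (3.4, 1.0) to (2.5, 2.5), the brown cube covered √(0.9² + 1.5²) ≈ 1.7 units.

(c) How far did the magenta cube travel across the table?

3.0

The magenta cube was near (9.8, 2.9) before and (7.6, 0.8) after, so it travelled √(2.2² + 2.1²) ≈ 3.0 units.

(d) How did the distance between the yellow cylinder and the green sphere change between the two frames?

+1.3

Before: roughly 2.6 units apart; after: 3.9. That's 1.3 units further apart.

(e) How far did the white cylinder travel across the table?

1.4

The white cylinder moved from about (10.4, 1.4) to (10.3, 2.8), a distance of √(0.1² + 1.4²) ≈ 1.4.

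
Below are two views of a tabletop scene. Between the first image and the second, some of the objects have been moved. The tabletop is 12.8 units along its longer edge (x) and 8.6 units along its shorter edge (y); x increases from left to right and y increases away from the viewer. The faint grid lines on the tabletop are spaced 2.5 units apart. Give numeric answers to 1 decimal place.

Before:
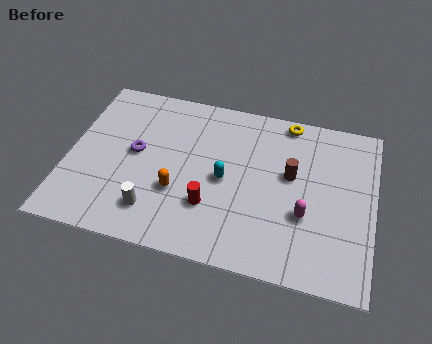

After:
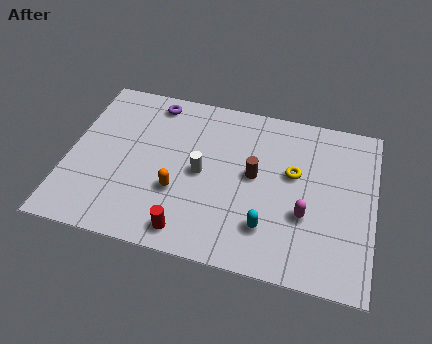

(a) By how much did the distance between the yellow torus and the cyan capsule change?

-1.3

They were about 4.4 units apart before and 3.1 after — 1.3 units closer together.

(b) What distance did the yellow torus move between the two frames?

2.7

From (9.0, 7.8) to (9.4, 5.1), the yellow torus covered √(0.4² + 2.7²) ≈ 2.7 units.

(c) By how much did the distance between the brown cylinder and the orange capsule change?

-1.5

They were about 5.0 units apart before and 3.5 after — 1.5 units closer together.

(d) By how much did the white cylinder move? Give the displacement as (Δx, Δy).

(1.8, 2.4)

The white cylinder started near (3.8, 1.8) and ended near (5.6, 4.2).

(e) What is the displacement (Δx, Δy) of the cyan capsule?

(1.9, -2.0)

The cyan capsule started near (6.6, 4.1) and ended near (8.5, 2.1).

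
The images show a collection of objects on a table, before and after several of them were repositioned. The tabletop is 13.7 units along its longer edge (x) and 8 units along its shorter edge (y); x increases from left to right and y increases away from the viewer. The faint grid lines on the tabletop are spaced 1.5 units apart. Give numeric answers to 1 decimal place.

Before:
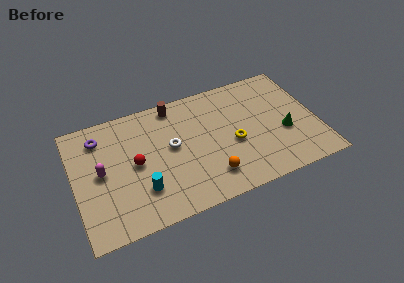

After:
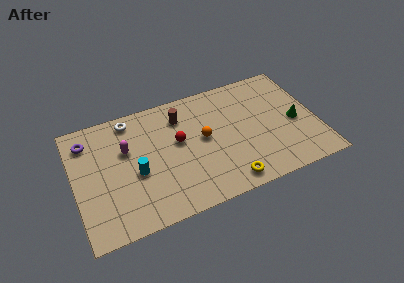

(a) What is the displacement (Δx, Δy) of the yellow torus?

(-0.6, -2.4)

The yellow torus was at about (8.9, 3.4) and moved to about (8.3, 1.0).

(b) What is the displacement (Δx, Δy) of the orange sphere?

(-0.1, 2.6)

The orange sphere was at about (7.4, 1.7) and moved to about (7.3, 4.3).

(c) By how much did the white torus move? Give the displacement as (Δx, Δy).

(-2.1, 2.6)

The white torus started near (5.5, 4.4) and ended near (3.4, 7.0).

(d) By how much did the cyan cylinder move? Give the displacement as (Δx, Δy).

(-0.2, 1.2)

From the two frames, the cyan cylinder sits at roughly (3.6, 2.2) before and (3.4, 3.4) after.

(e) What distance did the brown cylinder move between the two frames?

0.9

From (5.9, 7.1) to (6.2, 6.2), the brown cylinder covered √(0.3² + 0.9²) ≈ 0.9 units.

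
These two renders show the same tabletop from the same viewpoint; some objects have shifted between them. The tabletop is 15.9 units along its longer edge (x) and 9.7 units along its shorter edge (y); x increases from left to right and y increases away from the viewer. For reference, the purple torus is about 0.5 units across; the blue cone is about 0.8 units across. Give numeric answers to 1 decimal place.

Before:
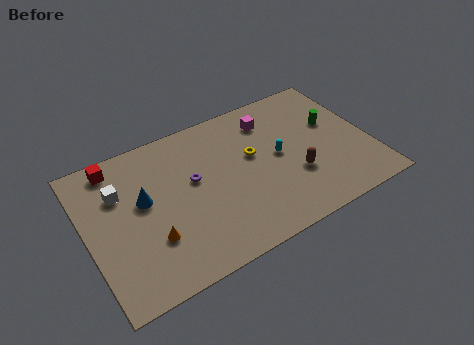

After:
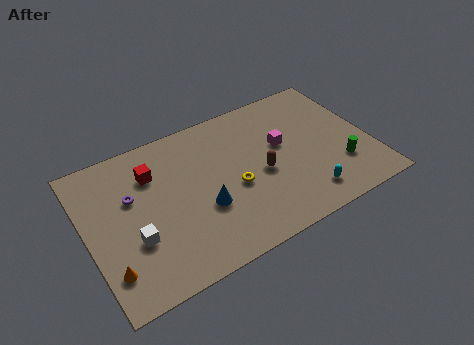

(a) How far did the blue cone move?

3.7

The blue cone was near (3.2, 5.6) before and (6.3, 3.6) after, so it travelled √(3.1² + 2.0²) ≈ 3.7 units.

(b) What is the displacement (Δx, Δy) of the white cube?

(0.4, -3.3)

From the two frames, the white cube sits at roughly (2.0, 6.7) before and (2.4, 3.4) after.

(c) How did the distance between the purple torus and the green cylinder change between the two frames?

+3.8

They were about 8.1 units apart before and 11.9 after — 3.8 units further apart.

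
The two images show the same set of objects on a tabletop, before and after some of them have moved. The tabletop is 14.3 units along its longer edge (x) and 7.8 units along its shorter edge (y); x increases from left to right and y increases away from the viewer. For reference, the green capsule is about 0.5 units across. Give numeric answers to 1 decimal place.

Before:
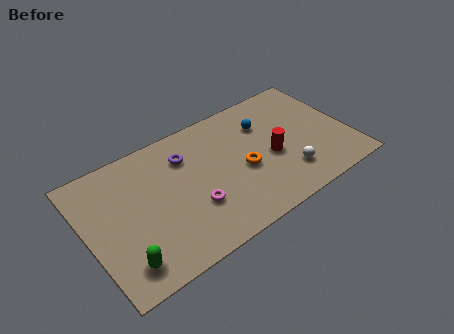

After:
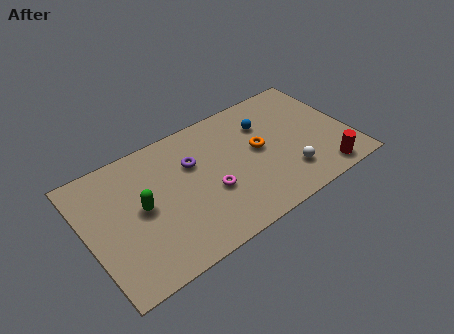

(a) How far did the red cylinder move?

3.4

The red cylinder was near (10.0, 3.4) before and (12.4, 1.0) after, so it travelled √(2.4² + 2.4²) ≈ 3.4 units.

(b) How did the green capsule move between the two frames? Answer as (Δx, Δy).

(1.4, 2.6)

The green capsule was at about (1.5, 1.4) and moved to about (2.9, 4.0).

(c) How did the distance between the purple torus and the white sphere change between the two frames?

-0.6

Before: roughly 6.3 units apart; after: 5.7. That's 0.6 units closer together.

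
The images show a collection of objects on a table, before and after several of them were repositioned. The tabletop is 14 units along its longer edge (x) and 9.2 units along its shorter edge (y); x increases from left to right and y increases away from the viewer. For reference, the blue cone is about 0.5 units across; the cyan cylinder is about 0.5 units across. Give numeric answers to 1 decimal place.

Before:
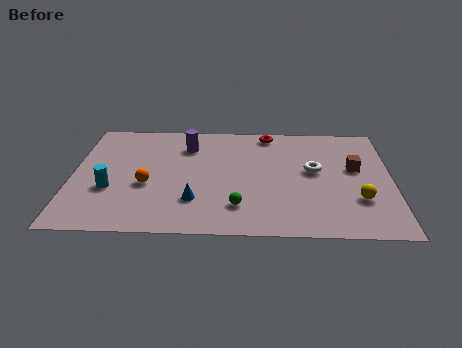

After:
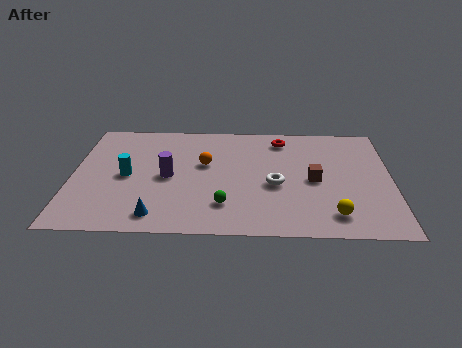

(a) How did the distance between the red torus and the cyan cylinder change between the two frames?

-0.9

The distance was about 8.5 in the first image and 7.6 in the second, so they moved 0.9 units closer together.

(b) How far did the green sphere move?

0.6

The green sphere was near (7.3, 2.1) before and (6.7, 2.2) after, so it travelled √(0.6² + 0.1²) ≈ 0.6 units.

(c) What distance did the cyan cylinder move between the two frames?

1.3

From (1.7, 3.3) to (2.4, 4.4), the cyan cylinder covered √(0.7² + 1.1²) ≈ 1.3 units.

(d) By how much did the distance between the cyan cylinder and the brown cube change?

-2.7

The distance was about 10.9 in the first image and 8.2 in the second, so they moved 2.7 units closer together.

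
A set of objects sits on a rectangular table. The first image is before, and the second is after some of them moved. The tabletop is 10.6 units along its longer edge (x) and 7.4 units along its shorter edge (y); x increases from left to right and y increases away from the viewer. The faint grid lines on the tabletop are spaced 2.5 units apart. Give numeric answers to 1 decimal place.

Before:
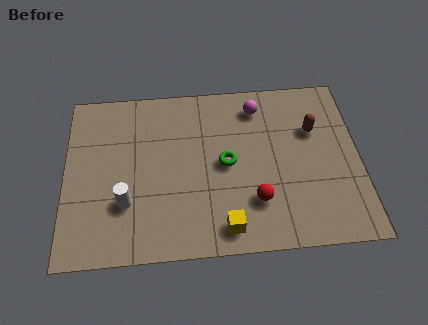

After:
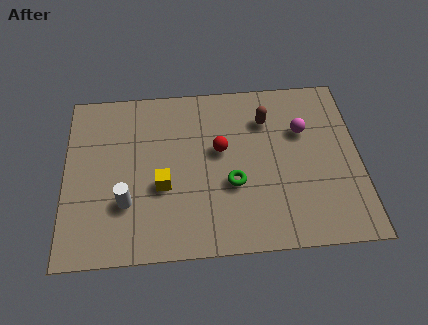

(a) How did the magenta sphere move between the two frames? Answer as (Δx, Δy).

(1.6, -1.2)

From the two frames, the magenta sphere sits at roughly (7.0, 6.1) before and (8.6, 4.9) after.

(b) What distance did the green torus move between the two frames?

0.9

From (5.8, 3.7) to (6.0, 2.8), the green torus covered √(0.2² + 0.9²) ≈ 0.9 units.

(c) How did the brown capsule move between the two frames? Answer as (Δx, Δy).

(-1.7, 0.6)

From the two frames, the brown capsule sits at roughly (9.0, 4.9) before and (7.3, 5.5) after.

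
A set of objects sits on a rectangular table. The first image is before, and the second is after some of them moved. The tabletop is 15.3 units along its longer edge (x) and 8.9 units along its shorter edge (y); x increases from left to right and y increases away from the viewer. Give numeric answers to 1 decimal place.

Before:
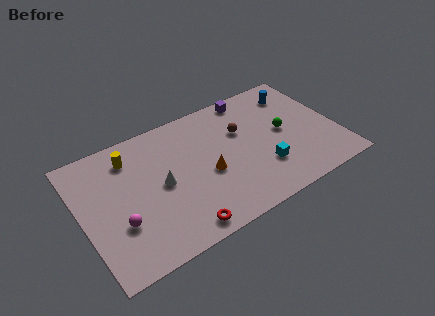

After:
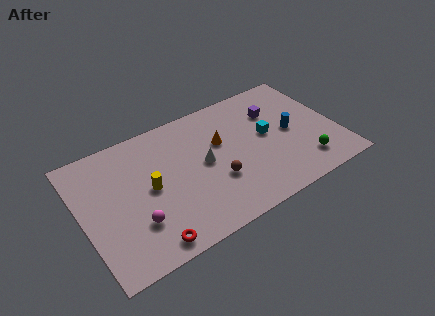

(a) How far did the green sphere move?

2.9

The green sphere was near (12.2, 4.6) before and (13.0, 1.8) after, so it travelled √(0.8² + 2.8²) ≈ 2.9 units.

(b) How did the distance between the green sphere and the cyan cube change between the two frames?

+0.9

Before: roughly 2.6 units apart; after: 3.5. That's 0.9 units further apart.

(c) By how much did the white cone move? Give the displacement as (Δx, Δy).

(2.6, 0.2)

The white cone was at about (4.7, 4.4) and moved to about (7.3, 4.6).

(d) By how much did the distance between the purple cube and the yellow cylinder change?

+0.5

The distance was about 7.6 in the first image and 8.1 in the second, so they moved 0.5 units further apart.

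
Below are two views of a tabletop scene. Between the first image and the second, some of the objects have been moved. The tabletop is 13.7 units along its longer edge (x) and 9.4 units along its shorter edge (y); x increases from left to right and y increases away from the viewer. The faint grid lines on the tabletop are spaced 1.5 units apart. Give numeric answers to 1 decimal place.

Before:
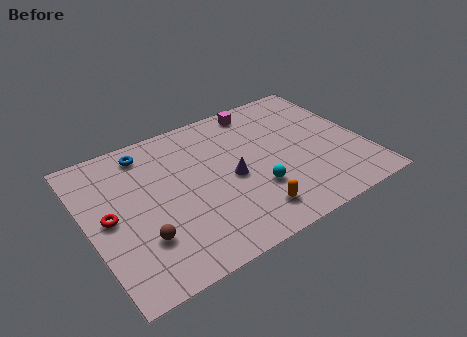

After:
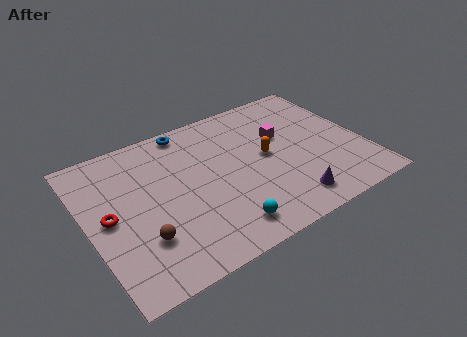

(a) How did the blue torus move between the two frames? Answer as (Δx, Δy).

(2.2, 0.5)

The blue torus was at about (3.3, 8.0) and moved to about (5.5, 8.5).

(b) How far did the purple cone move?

3.7

The purple cone was near (7.0, 4.3) before and (9.4, 1.5) after, so it travelled √(2.4² + 2.8²) ≈ 3.7 units.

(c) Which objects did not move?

the red torus and the brown sphere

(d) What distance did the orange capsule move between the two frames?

3.5

The orange capsule was near (7.5, 1.7) before and (8.9, 4.9) after, so it travelled √(1.4² + 3.2²) ≈ 3.5 units.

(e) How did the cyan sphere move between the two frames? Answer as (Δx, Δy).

(-1.9, -1.5)

The cyan sphere started near (8.0, 3.0) and ended near (6.1, 1.5).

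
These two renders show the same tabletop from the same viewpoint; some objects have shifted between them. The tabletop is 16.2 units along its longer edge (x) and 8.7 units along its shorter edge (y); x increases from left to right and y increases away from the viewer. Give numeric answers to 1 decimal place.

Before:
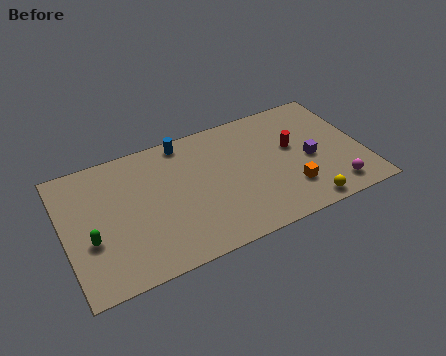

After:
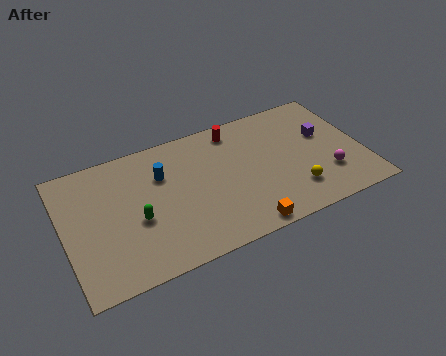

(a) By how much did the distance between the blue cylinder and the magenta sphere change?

-0.5

Before: roughly 9.9 units apart; after: 9.4. That's 0.5 units closer together.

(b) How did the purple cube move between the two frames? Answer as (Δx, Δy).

(1.0, 1.4)

The purple cube started near (13.3, 3.9) and ended near (14.3, 5.3).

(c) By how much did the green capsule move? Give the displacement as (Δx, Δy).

(2.5, 0.3)

The green capsule started near (1.3, 3.3) and ended near (3.8, 3.6).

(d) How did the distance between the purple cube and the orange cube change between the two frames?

+4.7

The distance was about 2.1 in the first image and 6.8 in the second, so they moved 4.7 units further apart.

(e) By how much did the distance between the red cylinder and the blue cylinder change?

-1.8

The distance was about 6.3 in the first image and 4.5 in the second, so they moved 1.8 units closer together.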